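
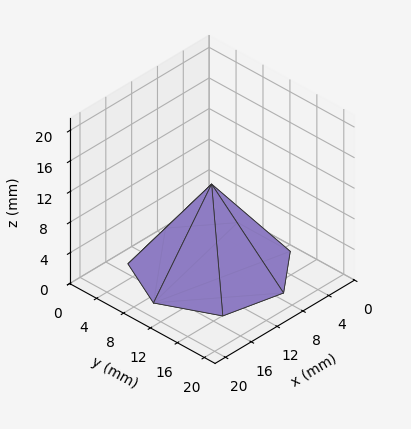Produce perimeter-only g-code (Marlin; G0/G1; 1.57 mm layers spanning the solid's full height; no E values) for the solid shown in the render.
Reading the render: the shape is a regular 7-sided pyramid, base circumscribed radius ≈ 9 mm, apex at z ≈ 11 mm (dimensions read to the nearest mm from the axis ticks). For the g-code, the solid's height is divided into equal slices at the stated Δz and each level perimeter traced with G1 moves after a G0 lift.

; perimeter-only toolpath
G21 ; units = mm
G90 ; absolute positioning
G28 ; home
; layer 1
G0 Z1.57
G0 X16.71 Y9.00
G1 X13.81 Y15.03
G1 X7.29 Y16.52
G1 X2.05 Y12.34
G1 X2.05 Y5.66
G1 X7.29 Y1.48
G1 X13.81 Y2.97
G1 X16.71 Y9.00
; layer 2
G0 Z3.14
G0 X15.43 Y9.00
G1 X13.01 Y14.03
G1 X7.57 Y15.26
G1 X3.21 Y11.79
G1 X3.21 Y6.21
G1 X7.57 Y2.74
G1 X13.01 Y3.97
G1 X15.43 Y9.00
; layer 3
G0 Z4.71
G0 X14.14 Y9.00
G1 X12.21 Y13.02
G1 X7.86 Y14.01
G1 X4.37 Y11.23
G1 X4.37 Y6.77
G1 X7.86 Y3.99
G1 X12.21 Y4.98
G1 X14.14 Y9.00
; layer 4
G0 Z6.29
G0 X12.86 Y9.00
G1 X11.40 Y12.02
G1 X8.14 Y12.76
G1 X5.52 Y10.67
G1 X5.52 Y7.33
G1 X8.14 Y5.24
G1 X11.40 Y5.98
G1 X12.86 Y9.00
; layer 5
G0 Z7.86
G0 X11.57 Y9.00
G1 X10.60 Y11.01
G1 X8.43 Y11.51
G1 X6.68 Y10.11
G1 X6.68 Y7.89
G1 X8.43 Y6.49
G1 X10.60 Y6.99
G1 X11.57 Y9.00
; layer 6
G0 Z9.43
G0 X10.29 Y9.00
G1 X9.80 Y10.01
G1 X8.71 Y10.25
G1 X7.84 Y9.56
G1 X7.84 Y8.44
G1 X8.71 Y7.75
G1 X9.80 Y7.99
G1 X10.29 Y9.00
M2 ; end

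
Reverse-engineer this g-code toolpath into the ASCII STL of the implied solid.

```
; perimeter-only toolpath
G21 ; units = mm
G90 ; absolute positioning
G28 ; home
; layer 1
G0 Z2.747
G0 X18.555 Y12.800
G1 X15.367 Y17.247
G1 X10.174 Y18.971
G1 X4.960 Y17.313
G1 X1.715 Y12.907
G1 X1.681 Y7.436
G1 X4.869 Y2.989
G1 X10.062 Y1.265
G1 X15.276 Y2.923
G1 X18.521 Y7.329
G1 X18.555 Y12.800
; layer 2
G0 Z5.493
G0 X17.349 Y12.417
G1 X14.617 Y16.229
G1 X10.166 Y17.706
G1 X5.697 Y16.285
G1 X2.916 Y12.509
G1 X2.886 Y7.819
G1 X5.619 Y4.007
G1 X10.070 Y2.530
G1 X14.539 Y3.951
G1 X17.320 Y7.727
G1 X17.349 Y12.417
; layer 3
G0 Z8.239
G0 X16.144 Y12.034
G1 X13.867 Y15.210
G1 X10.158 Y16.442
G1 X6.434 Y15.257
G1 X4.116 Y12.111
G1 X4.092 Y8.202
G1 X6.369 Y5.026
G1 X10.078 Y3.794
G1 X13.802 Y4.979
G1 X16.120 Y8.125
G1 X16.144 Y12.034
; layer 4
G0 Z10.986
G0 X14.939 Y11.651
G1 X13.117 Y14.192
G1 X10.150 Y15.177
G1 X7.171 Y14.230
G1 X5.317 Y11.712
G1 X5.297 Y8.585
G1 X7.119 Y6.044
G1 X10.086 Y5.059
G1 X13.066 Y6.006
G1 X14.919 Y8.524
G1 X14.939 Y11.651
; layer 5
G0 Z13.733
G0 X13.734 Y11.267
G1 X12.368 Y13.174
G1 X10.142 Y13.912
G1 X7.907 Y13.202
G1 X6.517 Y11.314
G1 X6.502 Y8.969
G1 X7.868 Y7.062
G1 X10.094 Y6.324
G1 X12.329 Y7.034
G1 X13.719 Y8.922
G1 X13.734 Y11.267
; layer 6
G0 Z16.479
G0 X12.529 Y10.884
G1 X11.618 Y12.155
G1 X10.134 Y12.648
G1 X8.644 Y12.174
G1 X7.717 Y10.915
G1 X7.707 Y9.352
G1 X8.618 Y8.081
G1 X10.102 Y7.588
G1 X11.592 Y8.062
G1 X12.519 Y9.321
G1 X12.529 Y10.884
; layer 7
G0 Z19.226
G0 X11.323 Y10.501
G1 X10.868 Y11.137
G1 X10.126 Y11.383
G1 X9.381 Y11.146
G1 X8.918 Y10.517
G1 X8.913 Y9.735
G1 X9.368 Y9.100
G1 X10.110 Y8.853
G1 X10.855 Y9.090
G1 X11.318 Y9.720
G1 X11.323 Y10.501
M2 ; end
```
solid part
  facet normal 0.0000 0.0000 -1.0000
    outer loop
      vertex 10.182 20.236 0.000
      vertex 16.117 18.266 0.000
      vertex 19.760 13.183 0.000
    endloop
  endfacet
  facet normal 0.0000 0.0000 -1.0000
    outer loop
      vertex 4.223 18.341 0.000
      vertex 10.182 20.236 0.000
      vertex 19.760 13.183 0.000
    endloop
  endfacet
  facet normal 0.0000 0.0000 -1.0000
    outer loop
      vertex 0.515 13.306 0.000
      vertex 4.223 18.341 0.000
      vertex 19.760 13.183 0.000
    endloop
  endfacet
  facet normal 0.0000 0.0000 -1.0000
    outer loop
      vertex 0.476 7.053 0.000
      vertex 0.515 13.306 0.000
      vertex 19.760 13.183 0.000
    endloop
  endfacet
  facet normal 0.0000 0.0000 -1.0000
    outer loop
      vertex 4.119 1.970 0.000
      vertex 0.476 7.053 0.000
      vertex 19.760 13.183 0.000
    endloop
  endfacet
  facet normal 0.0000 0.0000 -1.0000
    outer loop
      vertex 10.054 0.000 0.000
      vertex 4.119 1.970 0.000
      vertex 19.760 13.183 0.000
    endloop
  endfacet
  facet normal 0.0000 0.0000 -1.0000
    outer loop
      vertex 16.013 1.895 0.000
      vertex 10.054 0.000 0.000
      vertex 19.760 13.183 0.000
    endloop
  endfacet
  facet normal 0.0000 0.0000 -1.0000
    outer loop
      vertex 19.721 6.930 0.000
      vertex 16.013 1.895 0.000
      vertex 19.760 13.183 0.000
    endloop
  endfacet
  facet normal 0.7445 0.5336 0.4012
    outer loop
      vertex 19.760 13.183 0.000
      vertex 16.117 18.266 0.000
      vertex 10.118 10.118 21.972
    endloop
  endfacet
  facet normal 0.2886 0.8694 0.4012
    outer loop
      vertex 16.117 18.266 0.000
      vertex 10.182 20.236 0.000
      vertex 10.118 10.118 21.972
    endloop
  endfacet
  facet normal -0.2776 0.8729 0.4012
    outer loop
      vertex 10.182 20.236 0.000
      vertex 4.223 18.341 0.000
      vertex 10.118 10.118 21.972
    endloop
  endfacet
  facet normal -0.7376 0.5432 0.4012
    outer loop
      vertex 4.223 18.341 0.000
      vertex 0.515 13.306 0.000
      vertex 10.118 10.118 21.972
    endloop
  endfacet
  facet normal -0.9160 0.0057 0.4012
    outer loop
      vertex 0.515 13.306 0.000
      vertex 0.476 7.053 0.000
      vertex 10.118 10.118 21.972
    endloop
  endfacet
  facet normal -0.7445 -0.5336 0.4012
    outer loop
      vertex 0.476 7.053 0.000
      vertex 4.119 1.970 0.000
      vertex 10.118 10.118 21.972
    endloop
  endfacet
  facet normal -0.2886 -0.8694 0.4012
    outer loop
      vertex 4.119 1.970 0.000
      vertex 10.054 0.000 0.000
      vertex 10.118 10.118 21.972
    endloop
  endfacet
  facet normal 0.2776 -0.8729 0.4012
    outer loop
      vertex 10.054 0.000 0.000
      vertex 16.013 1.895 0.000
      vertex 10.118 10.118 21.972
    endloop
  endfacet
  facet normal 0.7376 -0.5432 0.4012
    outer loop
      vertex 16.013 1.895 0.000
      vertex 19.721 6.930 0.000
      vertex 10.118 10.118 21.972
    endloop
  endfacet
  facet normal 0.9160 -0.0057 0.4012
    outer loop
      vertex 19.721 6.930 0.000
      vertex 19.760 13.183 0.000
      vertex 10.118 10.118 21.972
    endloop
  endfacet
endsolid part

The G0 Z moves step by Δz≈2.747 mm. The G1 loops shrink linearly with z, so the solid tapers from its base footprint up to z≈22. Closing with a flat bottom cap and the tapered top and triangulating gives 18 facets — a regular 10-sided pyramid, base circumscribed radius ≈ 10.1 mm, apex at z ≈ 22 mm.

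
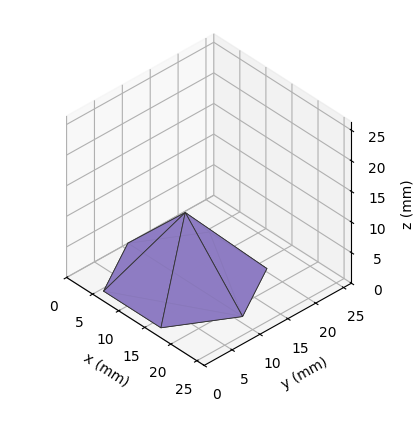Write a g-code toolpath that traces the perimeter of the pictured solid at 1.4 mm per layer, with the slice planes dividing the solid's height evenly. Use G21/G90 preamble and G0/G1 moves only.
Reading the render: the shape is a regular 6-sided pyramid, base circumscribed radius ≈ 11 mm, apex at z ≈ 11 mm (dimensions read to the nearest mm from the axis ticks). For the g-code, the solid's height is divided into equal slices at the stated Δz and each level perimeter traced with G1 moves after a G0 lift.

; perimeter-only toolpath
G21 ; units = mm
G90 ; absolute positioning
G28 ; home
; layer 1
G0 Z1.4
G0 X20.6 Y11.0
G1 X15.8 Y19.3
G1 X6.2 Y19.3
G1 X1.4 Y11.0
G1 X6.2 Y2.7
G1 X15.8 Y2.7
G1 X20.6 Y11.0
; layer 2
G0 Z2.8
G0 X19.2 Y11.0
G1 X15.1 Y18.1
G1 X6.9 Y18.1
G1 X2.8 Y11.0
G1 X6.9 Y3.9
G1 X15.1 Y3.9
G1 X19.2 Y11.0
; layer 3
G0 Z4.1
G0 X17.9 Y11.0
G1 X14.4 Y16.9
G1 X7.6 Y16.9
G1 X4.1 Y11.0
G1 X7.6 Y5.1
G1 X14.4 Y5.1
G1 X17.9 Y11.0
; layer 4
G0 Z5.5
G0 X16.5 Y11.0
G1 X13.8 Y15.8
G1 X8.2 Y15.8
G1 X5.5 Y11.0
G1 X8.2 Y6.2
G1 X13.8 Y6.2
G1 X16.5 Y11.0
; layer 5
G0 Z6.9
G0 X15.1 Y11.0
G1 X13.1 Y14.6
G1 X8.9 Y14.6
G1 X6.9 Y11.0
G1 X8.9 Y7.4
G1 X13.1 Y7.4
G1 X15.1 Y11.0
; layer 6
G0 Z8.2
G0 X13.8 Y11.0
G1 X12.4 Y13.4
G1 X9.6 Y13.4
G1 X8.2 Y11.0
G1 X9.6 Y8.6
G1 X12.4 Y8.6
G1 X13.8 Y11.0
; layer 7
G0 Z9.6
G0 X12.4 Y11.0
G1 X11.7 Y12.2
G1 X10.3 Y12.2
G1 X9.6 Y11.0
G1 X10.3 Y9.8
G1 X11.7 Y9.8
G1 X12.4 Y11.0
M2 ; end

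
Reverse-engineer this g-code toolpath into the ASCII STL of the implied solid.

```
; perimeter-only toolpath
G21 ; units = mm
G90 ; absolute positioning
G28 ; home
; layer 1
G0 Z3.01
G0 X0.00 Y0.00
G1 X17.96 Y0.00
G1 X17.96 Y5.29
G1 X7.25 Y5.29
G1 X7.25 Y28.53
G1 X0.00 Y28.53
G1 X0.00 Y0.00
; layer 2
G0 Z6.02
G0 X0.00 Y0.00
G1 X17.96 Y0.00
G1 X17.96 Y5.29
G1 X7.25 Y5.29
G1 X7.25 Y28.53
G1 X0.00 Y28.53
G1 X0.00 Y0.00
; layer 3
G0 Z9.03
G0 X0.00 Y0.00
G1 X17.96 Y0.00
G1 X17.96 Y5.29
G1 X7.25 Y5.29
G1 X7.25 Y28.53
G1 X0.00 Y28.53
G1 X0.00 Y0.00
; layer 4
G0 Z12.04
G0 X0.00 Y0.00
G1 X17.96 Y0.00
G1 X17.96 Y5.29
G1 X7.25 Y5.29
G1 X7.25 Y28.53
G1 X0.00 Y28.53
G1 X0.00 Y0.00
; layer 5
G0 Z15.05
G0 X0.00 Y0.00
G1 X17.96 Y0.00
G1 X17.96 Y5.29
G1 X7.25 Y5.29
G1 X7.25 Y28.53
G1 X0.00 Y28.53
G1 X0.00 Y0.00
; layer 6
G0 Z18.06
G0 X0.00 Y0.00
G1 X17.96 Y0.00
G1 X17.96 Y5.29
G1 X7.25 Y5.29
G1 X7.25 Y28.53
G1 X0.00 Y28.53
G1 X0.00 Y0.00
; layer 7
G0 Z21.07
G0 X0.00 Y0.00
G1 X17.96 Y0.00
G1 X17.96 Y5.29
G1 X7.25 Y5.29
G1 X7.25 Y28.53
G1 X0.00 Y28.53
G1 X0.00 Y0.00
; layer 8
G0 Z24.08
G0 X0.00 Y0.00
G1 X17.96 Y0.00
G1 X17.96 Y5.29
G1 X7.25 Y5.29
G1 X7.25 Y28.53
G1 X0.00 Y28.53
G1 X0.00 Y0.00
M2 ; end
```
solid part
  facet normal 0.0000 0.0000 -1.0000
    outer loop
      vertex 17.96 5.29 0.00
      vertex 17.96 0.00 0.00
      vertex 0.00 0.00 0.00
    endloop
  endfacet
  facet normal 0.0000 0.0000 -1.0000
    outer loop
      vertex 7.25 5.29 0.00
      vertex 17.96 5.29 0.00
      vertex 0.00 0.00 0.00
    endloop
  endfacet
  facet normal 0.0000 0.0000 -1.0000
    outer loop
      vertex 7.25 28.53 0.00
      vertex 7.25 5.29 0.00
      vertex 0.00 0.00 0.00
    endloop
  endfacet
  facet normal 0.0000 0.0000 -1.0000
    outer loop
      vertex 0.00 28.53 0.00
      vertex 7.25 28.53 0.00
      vertex 0.00 0.00 0.00
    endloop
  endfacet
  facet normal 0.0000 0.0000 1.0000
    outer loop
      vertex 0.00 0.00 24.08
      vertex 17.96 0.00 24.08
      vertex 17.96 5.29 24.08
    endloop
  endfacet
  facet normal 0.0000 0.0000 1.0000
    outer loop
      vertex 0.00 0.00 24.08
      vertex 17.96 5.29 24.08
      vertex 7.25 5.29 24.08
    endloop
  endfacet
  facet normal 0.0000 0.0000 1.0000
    outer loop
      vertex 0.00 0.00 24.08
      vertex 7.25 5.29 24.08
      vertex 7.25 28.53 24.08
    endloop
  endfacet
  facet normal 0.0000 0.0000 1.0000
    outer loop
      vertex 0.00 0.00 24.08
      vertex 7.25 28.53 24.08
      vertex 0.00 28.53 24.08
    endloop
  endfacet
  facet normal 0.0000 -1.0000 0.0000
    outer loop
      vertex 0.00 0.00 0.00
      vertex 17.96 0.00 0.00
      vertex 17.96 0.00 24.08
    endloop
  endfacet
  facet normal 0.0000 -1.0000 0.0000
    outer loop
      vertex 0.00 0.00 0.00
      vertex 17.96 0.00 24.08
      vertex 0.00 0.00 24.08
    endloop
  endfacet
  facet normal 1.0000 0.0000 0.0000
    outer loop
      vertex 17.96 0.00 0.00
      vertex 17.96 5.29 0.00
      vertex 17.96 5.29 24.08
    endloop
  endfacet
  facet normal 1.0000 0.0000 0.0000
    outer loop
      vertex 17.96 0.00 0.00
      vertex 17.96 5.29 24.08
      vertex 17.96 0.00 24.08
    endloop
  endfacet
  facet normal 0.0000 1.0000 0.0000
    outer loop
      vertex 17.96 5.29 0.00
      vertex 7.25 5.29 0.00
      vertex 7.25 5.29 24.08
    endloop
  endfacet
  facet normal 0.0000 1.0000 0.0000
    outer loop
      vertex 17.96 5.29 0.00
      vertex 7.25 5.29 24.08
      vertex 17.96 5.29 24.08
    endloop
  endfacet
  facet normal 1.0000 0.0000 0.0000
    outer loop
      vertex 7.25 5.29 0.00
      vertex 7.25 28.53 0.00
      vertex 7.25 28.53 24.08
    endloop
  endfacet
  facet normal 1.0000 0.0000 0.0000
    outer loop
      vertex 7.25 5.29 0.00
      vertex 7.25 28.53 24.08
      vertex 7.25 5.29 24.08
    endloop
  endfacet
  facet normal 0.0000 1.0000 0.0000
    outer loop
      vertex 7.25 28.53 0.00
      vertex 0.00 28.53 0.00
      vertex 0.00 28.53 24.08
    endloop
  endfacet
  facet normal 0.0000 1.0000 0.0000
    outer loop
      vertex 7.25 28.53 0.00
      vertex 0.00 28.53 24.08
      vertex 7.25 28.53 24.08
    endloop
  endfacet
  facet normal -1.0000 0.0000 0.0000
    outer loop
      vertex 0.00 28.53 0.00
      vertex 0.00 0.00 0.00
      vertex 0.00 0.00 24.08
    endloop
  endfacet
  facet normal -1.0000 0.0000 0.0000
    outer loop
      vertex 0.00 28.53 0.00
      vertex 0.00 0.00 24.08
      vertex 0.00 28.53 24.08
    endloop
  endfacet
endsolid part

The G0 Z moves step by Δz≈3.01 mm. Every layer's G1 loop is the same polygon, so the solid is a straight extrusion of it from z=0 to z≈24.1. Closing with flat bottom and top caps and triangulating gives 20 facets — an L-shaped prism: outer 18 × 28.5 mm, arm thicknesses ≈ 5.29 mm (horizontal) and 7.25 mm (vertical), extruded 24.1 mm in z.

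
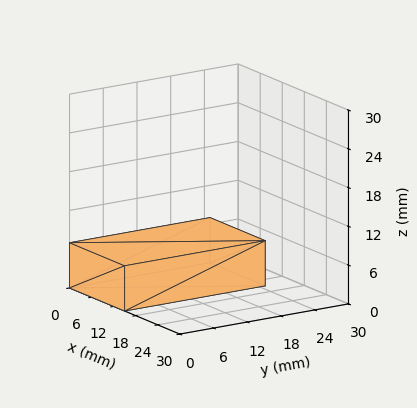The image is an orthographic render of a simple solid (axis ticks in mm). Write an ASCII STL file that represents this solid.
Reading the render: the shape is a rectangular box, roughly 15 × 25 mm footprint and 7 mm tall (dimensions read to the nearest mm from the axis ticks). For the STL, each face is triangulated and given an outward normal.

solid part
  facet normal 0.0000 0.0000 -1.0000
    outer loop
      vertex 15.000 25.000 0.000
      vertex 15.000 0.000 0.000
      vertex 0.000 0.000 0.000
    endloop
  endfacet
  facet normal 0.0000 0.0000 -1.0000
    outer loop
      vertex 0.000 25.000 0.000
      vertex 15.000 25.000 0.000
      vertex 0.000 0.000 0.000
    endloop
  endfacet
  facet normal 0.0000 0.0000 1.0000
    outer loop
      vertex 0.000 0.000 7.000
      vertex 15.000 0.000 7.000
      vertex 15.000 25.000 7.000
    endloop
  endfacet
  facet normal 0.0000 0.0000 1.0000
    outer loop
      vertex 0.000 0.000 7.000
      vertex 15.000 25.000 7.000
      vertex 0.000 25.000 7.000
    endloop
  endfacet
  facet normal 0.0000 -1.0000 0.0000
    outer loop
      vertex 0.000 0.000 0.000
      vertex 15.000 0.000 0.000
      vertex 15.000 0.000 7.000
    endloop
  endfacet
  facet normal 0.0000 -1.0000 0.0000
    outer loop
      vertex 0.000 0.000 0.000
      vertex 15.000 0.000 7.000
      vertex 0.000 0.000 7.000
    endloop
  endfacet
  facet normal 0.0000 1.0000 0.0000
    outer loop
      vertex 15.000 25.000 7.000
      vertex 15.000 25.000 0.000
      vertex 0.000 25.000 0.000
    endloop
  endfacet
  facet normal 0.0000 1.0000 0.0000
    outer loop
      vertex 0.000 25.000 7.000
      vertex 15.000 25.000 7.000
      vertex 0.000 25.000 0.000
    endloop
  endfacet
  facet normal -1.0000 0.0000 0.0000
    outer loop
      vertex 0.000 25.000 7.000
      vertex 0.000 25.000 0.000
      vertex 0.000 0.000 0.000
    endloop
  endfacet
  facet normal -1.0000 0.0000 0.0000
    outer loop
      vertex 0.000 0.000 7.000
      vertex 0.000 25.000 7.000
      vertex 0.000 0.000 0.000
    endloop
  endfacet
  facet normal 1.0000 0.0000 0.0000
    outer loop
      vertex 15.000 0.000 0.000
      vertex 15.000 25.000 0.000
      vertex 15.000 25.000 7.000
    endloop
  endfacet
  facet normal 1.0000 0.0000 0.0000
    outer loop
      vertex 15.000 0.000 0.000
      vertex 15.000 25.000 7.000
      vertex 15.000 0.000 7.000
    endloop
  endfacet
endsolid part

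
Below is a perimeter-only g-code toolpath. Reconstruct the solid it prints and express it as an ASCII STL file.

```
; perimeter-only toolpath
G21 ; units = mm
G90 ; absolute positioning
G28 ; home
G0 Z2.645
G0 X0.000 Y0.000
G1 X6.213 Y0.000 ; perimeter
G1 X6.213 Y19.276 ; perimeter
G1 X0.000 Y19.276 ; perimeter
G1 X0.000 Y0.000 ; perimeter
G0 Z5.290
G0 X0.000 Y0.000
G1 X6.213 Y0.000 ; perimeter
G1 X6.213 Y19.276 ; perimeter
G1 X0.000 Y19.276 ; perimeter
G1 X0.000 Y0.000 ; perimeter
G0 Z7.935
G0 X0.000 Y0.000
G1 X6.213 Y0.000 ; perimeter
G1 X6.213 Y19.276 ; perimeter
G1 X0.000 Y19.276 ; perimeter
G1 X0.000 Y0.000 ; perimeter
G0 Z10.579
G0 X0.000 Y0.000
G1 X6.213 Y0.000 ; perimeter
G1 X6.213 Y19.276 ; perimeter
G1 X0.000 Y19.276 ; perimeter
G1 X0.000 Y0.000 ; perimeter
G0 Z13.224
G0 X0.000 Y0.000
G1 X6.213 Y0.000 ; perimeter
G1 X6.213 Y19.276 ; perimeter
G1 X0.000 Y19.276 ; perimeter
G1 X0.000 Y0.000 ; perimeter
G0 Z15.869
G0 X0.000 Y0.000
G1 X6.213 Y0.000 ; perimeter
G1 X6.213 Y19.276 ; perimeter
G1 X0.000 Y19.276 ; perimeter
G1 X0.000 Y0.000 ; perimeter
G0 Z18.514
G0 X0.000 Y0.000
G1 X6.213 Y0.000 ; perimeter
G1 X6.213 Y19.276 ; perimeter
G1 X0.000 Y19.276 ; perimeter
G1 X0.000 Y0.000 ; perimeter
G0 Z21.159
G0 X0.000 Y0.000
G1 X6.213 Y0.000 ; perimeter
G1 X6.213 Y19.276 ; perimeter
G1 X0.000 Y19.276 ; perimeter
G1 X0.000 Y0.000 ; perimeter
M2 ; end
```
solid part
  facet normal 0.0000 0.0000 -1.0000
    outer loop
      vertex 6.213 19.276 0.000
      vertex 6.213 0.000 0.000
      vertex 0.000 0.000 0.000
    endloop
  endfacet
  facet normal 0.0000 0.0000 -1.0000
    outer loop
      vertex 0.000 19.276 0.000
      vertex 6.213 19.276 0.000
      vertex 0.000 0.000 0.000
    endloop
  endfacet
  facet normal 0.0000 0.0000 1.0000
    outer loop
      vertex 0.000 0.000 21.159
      vertex 6.213 0.000 21.159
      vertex 6.213 19.276 21.159
    endloop
  endfacet
  facet normal 0.0000 0.0000 1.0000
    outer loop
      vertex 0.000 0.000 21.159
      vertex 6.213 19.276 21.159
      vertex 0.000 19.276 21.159
    endloop
  endfacet
  facet normal 0.0000 -1.0000 0.0000
    outer loop
      vertex 0.000 0.000 0.000
      vertex 6.213 0.000 0.000
      vertex 6.213 0.000 21.159
    endloop
  endfacet
  facet normal 0.0000 -1.0000 0.0000
    outer loop
      vertex 0.000 0.000 0.000
      vertex 6.213 0.000 21.159
      vertex 0.000 0.000 21.159
    endloop
  endfacet
  facet normal 0.0000 1.0000 0.0000
    outer loop
      vertex 6.213 19.276 21.159
      vertex 6.213 19.276 0.000
      vertex 0.000 19.276 0.000
    endloop
  endfacet
  facet normal 0.0000 1.0000 0.0000
    outer loop
      vertex 0.000 19.276 21.159
      vertex 6.213 19.276 21.159
      vertex 0.000 19.276 0.000
    endloop
  endfacet
  facet normal -1.0000 0.0000 0.0000
    outer loop
      vertex 0.000 19.276 21.159
      vertex 0.000 19.276 0.000
      vertex 0.000 0.000 0.000
    endloop
  endfacet
  facet normal -1.0000 0.0000 0.0000
    outer loop
      vertex 0.000 0.000 21.159
      vertex 0.000 19.276 21.159
      vertex 0.000 0.000 0.000
    endloop
  endfacet
  facet normal 1.0000 0.0000 0.0000
    outer loop
      vertex 6.213 0.000 0.000
      vertex 6.213 19.276 0.000
      vertex 6.213 19.276 21.159
    endloop
  endfacet
  facet normal 1.0000 0.0000 0.0000
    outer loop
      vertex 6.213 0.000 0.000
      vertex 6.213 19.276 21.159
      vertex 6.213 0.000 21.159
    endloop
  endfacet
endsolid part

The G0 Z moves step by Δz≈2.645 mm. Every layer's G1 loop is the same polygon, so the solid is a straight extrusion of it from z=0 to z≈21.2. Closing with flat bottom and top caps and triangulating gives 12 facets — a rectangular box, roughly 6.21 × 19.3 mm footprint and 21.2 mm tall.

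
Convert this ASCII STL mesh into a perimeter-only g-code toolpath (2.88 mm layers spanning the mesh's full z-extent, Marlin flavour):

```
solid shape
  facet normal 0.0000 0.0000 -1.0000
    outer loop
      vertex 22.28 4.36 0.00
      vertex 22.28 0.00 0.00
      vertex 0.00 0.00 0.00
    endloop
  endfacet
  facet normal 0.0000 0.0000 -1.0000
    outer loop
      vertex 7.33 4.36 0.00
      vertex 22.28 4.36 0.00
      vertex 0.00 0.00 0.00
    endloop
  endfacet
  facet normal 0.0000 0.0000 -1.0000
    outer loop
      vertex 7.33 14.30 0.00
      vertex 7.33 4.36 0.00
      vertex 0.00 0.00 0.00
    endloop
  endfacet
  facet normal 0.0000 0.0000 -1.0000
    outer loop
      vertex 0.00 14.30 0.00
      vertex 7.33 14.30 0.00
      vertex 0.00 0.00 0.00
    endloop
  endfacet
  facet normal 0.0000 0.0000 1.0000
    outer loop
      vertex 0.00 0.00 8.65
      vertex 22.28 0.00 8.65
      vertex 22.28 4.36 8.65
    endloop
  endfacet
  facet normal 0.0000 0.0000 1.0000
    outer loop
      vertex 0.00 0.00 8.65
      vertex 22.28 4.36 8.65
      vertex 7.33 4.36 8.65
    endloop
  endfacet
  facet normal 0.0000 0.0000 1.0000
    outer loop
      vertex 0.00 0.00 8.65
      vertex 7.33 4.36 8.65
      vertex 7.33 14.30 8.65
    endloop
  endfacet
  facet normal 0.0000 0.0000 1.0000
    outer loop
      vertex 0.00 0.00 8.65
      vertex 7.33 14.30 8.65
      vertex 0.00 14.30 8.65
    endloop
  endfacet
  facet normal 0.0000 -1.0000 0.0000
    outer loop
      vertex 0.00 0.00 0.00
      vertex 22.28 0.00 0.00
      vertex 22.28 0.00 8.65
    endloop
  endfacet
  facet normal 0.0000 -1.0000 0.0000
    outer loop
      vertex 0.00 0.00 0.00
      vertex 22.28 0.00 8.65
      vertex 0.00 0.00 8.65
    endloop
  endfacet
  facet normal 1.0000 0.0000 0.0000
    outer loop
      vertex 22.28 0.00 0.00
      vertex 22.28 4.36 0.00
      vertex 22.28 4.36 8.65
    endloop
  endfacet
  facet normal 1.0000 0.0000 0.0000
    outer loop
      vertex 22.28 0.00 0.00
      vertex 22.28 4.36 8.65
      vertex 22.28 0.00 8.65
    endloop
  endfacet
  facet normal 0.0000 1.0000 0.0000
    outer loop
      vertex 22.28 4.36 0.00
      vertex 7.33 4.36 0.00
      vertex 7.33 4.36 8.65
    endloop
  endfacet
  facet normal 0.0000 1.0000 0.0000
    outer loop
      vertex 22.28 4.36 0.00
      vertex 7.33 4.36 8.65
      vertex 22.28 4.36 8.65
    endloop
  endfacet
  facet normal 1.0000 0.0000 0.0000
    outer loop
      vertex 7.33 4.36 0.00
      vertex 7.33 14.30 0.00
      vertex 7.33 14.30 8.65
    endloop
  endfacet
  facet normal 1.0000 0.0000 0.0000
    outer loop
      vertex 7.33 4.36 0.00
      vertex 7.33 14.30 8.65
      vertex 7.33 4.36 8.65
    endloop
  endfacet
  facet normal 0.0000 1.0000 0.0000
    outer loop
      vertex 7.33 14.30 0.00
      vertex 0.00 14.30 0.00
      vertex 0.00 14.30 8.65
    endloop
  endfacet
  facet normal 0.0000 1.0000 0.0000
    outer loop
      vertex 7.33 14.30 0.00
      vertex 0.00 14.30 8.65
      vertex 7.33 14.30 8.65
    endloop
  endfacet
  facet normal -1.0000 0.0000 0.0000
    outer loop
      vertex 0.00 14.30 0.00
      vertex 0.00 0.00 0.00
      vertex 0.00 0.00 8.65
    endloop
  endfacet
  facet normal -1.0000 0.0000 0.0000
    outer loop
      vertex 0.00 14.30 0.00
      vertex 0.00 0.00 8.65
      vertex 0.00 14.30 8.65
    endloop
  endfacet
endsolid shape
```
; perimeter-only toolpath
G21 ; units = mm
G90 ; absolute positioning
G28 ; home
; layer 1
G0 Z2.88
G0 X0.00 Y0.00
G1 X22.28 Y0.00
G1 X22.28 Y4.36
G1 X7.33 Y4.36
G1 X7.33 Y14.30
G1 X0.00 Y14.30
G1 X0.00 Y0.00
; layer 2
G0 Z5.77
G0 X0.00 Y0.00
G1 X22.28 Y0.00
G1 X22.28 Y4.36
G1 X7.33 Y4.36
G1 X7.33 Y14.30
G1 X0.00 Y14.30
G1 X0.00 Y0.00
; layer 3
G0 Z8.65
G0 X0.00 Y0.00
G1 X22.28 Y0.00
G1 X22.28 Y4.36
G1 X7.33 Y4.36
G1 X7.33 Y14.30
G1 X0.00 Y14.30
G1 X0.00 Y0.00
M2 ; end

The solid is an L-shaped prism: outer 22.3 × 14.3 mm, arm thicknesses ≈ 4.36 mm (horizontal) and 7.33 mm (vertical), extruded 8.65 mm in z. Slicing at Δz = 2.88 mm — 3 equal slices spanning the solid's height, so layer i sits at z = i·h/3 — gives 3 non-empty perimeters. Each is a 6-segment closed polygon; G0 lifts to the layer z and rapids to the start vertex, then G1 traces the edges.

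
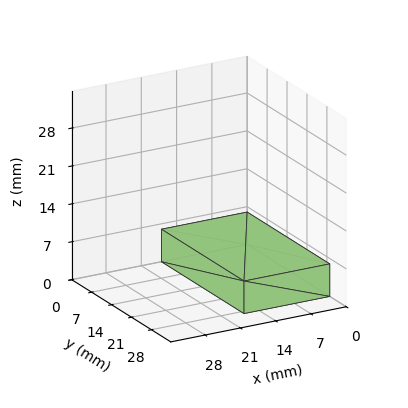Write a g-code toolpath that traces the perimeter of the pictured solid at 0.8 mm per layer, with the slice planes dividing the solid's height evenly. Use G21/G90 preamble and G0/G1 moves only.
Reading the render: the shape is a rectangular box, roughly 17 × 29 mm footprint and 6 mm tall (dimensions read to the nearest mm from the axis ticks). For the g-code, the solid's height is divided into equal slices at the stated Δz and each level perimeter traced with G1 moves after a G0 lift.

; perimeter-only toolpath
G21 ; units = mm
G90 ; absolute positioning
G28 ; home
; layer 1
G0 Z0.8
G0 X0.0 Y0.0
G1 X17.0 Y0.0
G1 X17.0 Y29.0
G1 X0.0 Y29.0
G1 X0.0 Y0.0
; layer 2
G0 Z1.5
G0 X0.0 Y0.0
G1 X17.0 Y0.0
G1 X17.0 Y29.0
G1 X0.0 Y29.0
G1 X0.0 Y0.0
; layer 3
G0 Z2.2
G0 X0.0 Y0.0
G1 X17.0 Y0.0
G1 X17.0 Y29.0
G1 X0.0 Y29.0
G1 X0.0 Y0.0
; layer 4
G0 Z3.0
G0 X0.0 Y0.0
G1 X17.0 Y0.0
G1 X17.0 Y29.0
G1 X0.0 Y29.0
G1 X0.0 Y0.0
; layer 5
G0 Z3.8
G0 X0.0 Y0.0
G1 X17.0 Y0.0
G1 X17.0 Y29.0
G1 X0.0 Y29.0
G1 X0.0 Y0.0
; layer 6
G0 Z4.5
G0 X0.0 Y0.0
G1 X17.0 Y0.0
G1 X17.0 Y29.0
G1 X0.0 Y29.0
G1 X0.0 Y0.0
; layer 7
G0 Z5.2
G0 X0.0 Y0.0
G1 X17.0 Y0.0
G1 X17.0 Y29.0
G1 X0.0 Y29.0
G1 X0.0 Y0.0
; layer 8
G0 Z6.0
G0 X0.0 Y0.0
G1 X17.0 Y0.0
G1 X17.0 Y29.0
G1 X0.0 Y29.0
G1 X0.0 Y0.0
M2 ; end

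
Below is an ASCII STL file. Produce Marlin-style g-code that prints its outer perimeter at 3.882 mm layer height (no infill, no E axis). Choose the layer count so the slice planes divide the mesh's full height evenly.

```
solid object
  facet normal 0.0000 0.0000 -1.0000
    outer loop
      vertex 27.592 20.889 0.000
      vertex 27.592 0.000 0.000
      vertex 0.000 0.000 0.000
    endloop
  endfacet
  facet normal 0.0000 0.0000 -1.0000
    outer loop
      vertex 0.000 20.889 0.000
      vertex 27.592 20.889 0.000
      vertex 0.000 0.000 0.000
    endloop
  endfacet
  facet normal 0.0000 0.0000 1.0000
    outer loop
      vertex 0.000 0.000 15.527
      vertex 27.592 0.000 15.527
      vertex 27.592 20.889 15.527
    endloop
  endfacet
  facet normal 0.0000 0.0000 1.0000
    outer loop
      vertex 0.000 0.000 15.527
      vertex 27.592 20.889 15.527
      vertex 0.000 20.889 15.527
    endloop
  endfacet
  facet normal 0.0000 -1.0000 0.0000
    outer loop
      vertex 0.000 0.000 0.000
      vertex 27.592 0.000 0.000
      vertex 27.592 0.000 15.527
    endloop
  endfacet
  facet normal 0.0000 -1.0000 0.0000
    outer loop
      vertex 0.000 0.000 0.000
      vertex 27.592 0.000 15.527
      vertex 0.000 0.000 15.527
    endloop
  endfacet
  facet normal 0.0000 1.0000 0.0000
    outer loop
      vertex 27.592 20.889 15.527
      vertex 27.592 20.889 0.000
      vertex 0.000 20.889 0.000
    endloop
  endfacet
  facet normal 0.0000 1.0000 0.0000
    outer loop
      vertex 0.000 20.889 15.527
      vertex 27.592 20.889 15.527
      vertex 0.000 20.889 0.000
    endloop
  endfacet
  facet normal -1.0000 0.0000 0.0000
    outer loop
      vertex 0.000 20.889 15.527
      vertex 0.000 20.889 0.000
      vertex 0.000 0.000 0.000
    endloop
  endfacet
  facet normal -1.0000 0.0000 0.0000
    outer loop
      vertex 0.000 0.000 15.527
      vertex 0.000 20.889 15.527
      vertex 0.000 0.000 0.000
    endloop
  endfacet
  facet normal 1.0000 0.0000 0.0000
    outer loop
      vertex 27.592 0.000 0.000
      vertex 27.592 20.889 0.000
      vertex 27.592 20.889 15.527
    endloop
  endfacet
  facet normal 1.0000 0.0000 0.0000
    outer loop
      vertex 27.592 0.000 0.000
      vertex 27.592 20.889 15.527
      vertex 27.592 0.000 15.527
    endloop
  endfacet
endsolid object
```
; perimeter-only toolpath
G21 ; units = mm
G90 ; absolute positioning
G28 ; home
; layer 1
G0 Z3.882
G0 X0.000 Y0.000
G1 X27.592 Y0.000
G1 X27.592 Y20.889
G1 X0.000 Y20.889
G1 X0.000 Y0.000
; layer 2
G0 Z7.763
G0 X0.000 Y0.000
G1 X27.592 Y0.000
G1 X27.592 Y20.889
G1 X0.000 Y20.889
G1 X0.000 Y0.000
; layer 3
G0 Z11.645
G0 X0.000 Y0.000
G1 X27.592 Y0.000
G1 X27.592 Y20.889
G1 X0.000 Y20.889
G1 X0.000 Y0.000
; layer 4
G0 Z15.527
G0 X0.000 Y0.000
G1 X27.592 Y0.000
G1 X27.592 Y20.889
G1 X0.000 Y20.889
G1 X0.000 Y0.000
M2 ; end

The solid is a rectangular box, roughly 27.6 × 20.9 mm footprint and 15.5 mm tall. Slicing at Δz = 3.882 mm — 4 equal slices spanning the solid's height, so layer i sits at z = i·h/4 — gives 4 non-empty perimeters. Each is a 4-segment closed polygon; G0 lifts to the layer z and rapids to the start vertex, then G1 traces the edges.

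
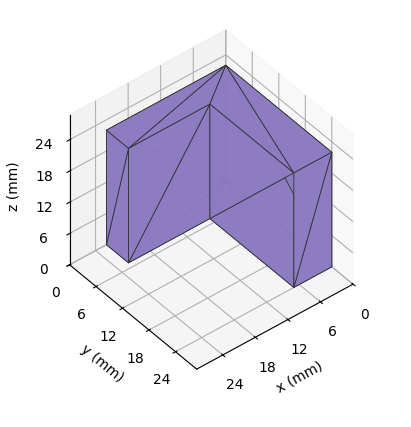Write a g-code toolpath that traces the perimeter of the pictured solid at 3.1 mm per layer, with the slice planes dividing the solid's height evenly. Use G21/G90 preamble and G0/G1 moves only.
Reading the render: the shape is an L-shaped prism: outer 22 × 24 mm, arm thicknesses ≈ 5 mm (horizontal) and 7 mm (vertical), extruded 22 mm in z (dimensions read to the nearest mm from the axis ticks). For the g-code, the solid's height is divided into equal slices at the stated Δz and each level perimeter traced with G1 moves after a G0 lift.

; perimeter-only toolpath
G21 ; units = mm
G90 ; absolute positioning
G28 ; home
; layer 1
G0 Z3.1
G0 X0.0 Y0.0
G1 X22.0 Y0.0
G1 X22.0 Y5.0
G1 X7.0 Y5.0
G1 X7.0 Y24.0
G1 X0.0 Y24.0
G1 X0.0 Y0.0
; layer 2
G0 Z6.3
G0 X0.0 Y0.0
G1 X22.0 Y0.0
G1 X22.0 Y5.0
G1 X7.0 Y5.0
G1 X7.0 Y24.0
G1 X0.0 Y24.0
G1 X0.0 Y0.0
; layer 3
G0 Z9.4
G0 X0.0 Y0.0
G1 X22.0 Y0.0
G1 X22.0 Y5.0
G1 X7.0 Y5.0
G1 X7.0 Y24.0
G1 X0.0 Y24.0
G1 X0.0 Y0.0
; layer 4
G0 Z12.6
G0 X0.0 Y0.0
G1 X22.0 Y0.0
G1 X22.0 Y5.0
G1 X7.0 Y5.0
G1 X7.0 Y24.0
G1 X0.0 Y24.0
G1 X0.0 Y0.0
; layer 5
G0 Z15.7
G0 X0.0 Y0.0
G1 X22.0 Y0.0
G1 X22.0 Y5.0
G1 X7.0 Y5.0
G1 X7.0 Y24.0
G1 X0.0 Y24.0
G1 X0.0 Y0.0
; layer 6
G0 Z18.9
G0 X0.0 Y0.0
G1 X22.0 Y0.0
G1 X22.0 Y5.0
G1 X7.0 Y5.0
G1 X7.0 Y24.0
G1 X0.0 Y24.0
G1 X0.0 Y0.0
; layer 7
G0 Z22.0
G0 X0.0 Y0.0
G1 X22.0 Y0.0
G1 X22.0 Y5.0
G1 X7.0 Y5.0
G1 X7.0 Y24.0
G1 X0.0 Y24.0
G1 X0.0 Y0.0
M2 ; end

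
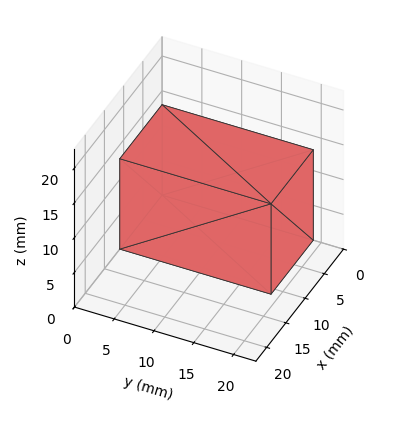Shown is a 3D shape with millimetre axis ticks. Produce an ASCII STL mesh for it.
Reading the render: the shape is a rectangular box, roughly 11 × 19 mm footprint and 13 mm tall (dimensions read to the nearest mm from the axis ticks). For the STL, each face is triangulated and given an outward normal.

solid part
  facet normal 0.0000 0.0000 -1.0000
    outer loop
      vertex 11.000 19.000 0.000
      vertex 11.000 0.000 0.000
      vertex 0.000 0.000 0.000
    endloop
  endfacet
  facet normal 0.0000 0.0000 -1.0000
    outer loop
      vertex 0.000 19.000 0.000
      vertex 11.000 19.000 0.000
      vertex 0.000 0.000 0.000
    endloop
  endfacet
  facet normal 0.0000 0.0000 1.0000
    outer loop
      vertex 0.000 0.000 13.000
      vertex 11.000 0.000 13.000
      vertex 11.000 19.000 13.000
    endloop
  endfacet
  facet normal 0.0000 0.0000 1.0000
    outer loop
      vertex 0.000 0.000 13.000
      vertex 11.000 19.000 13.000
      vertex 0.000 19.000 13.000
    endloop
  endfacet
  facet normal 0.0000 -1.0000 0.0000
    outer loop
      vertex 0.000 0.000 0.000
      vertex 11.000 0.000 0.000
      vertex 11.000 0.000 13.000
    endloop
  endfacet
  facet normal 0.0000 -1.0000 0.0000
    outer loop
      vertex 0.000 0.000 0.000
      vertex 11.000 0.000 13.000
      vertex 0.000 0.000 13.000
    endloop
  endfacet
  facet normal 0.0000 1.0000 0.0000
    outer loop
      vertex 11.000 19.000 13.000
      vertex 11.000 19.000 0.000
      vertex 0.000 19.000 0.000
    endloop
  endfacet
  facet normal 0.0000 1.0000 0.0000
    outer loop
      vertex 0.000 19.000 13.000
      vertex 11.000 19.000 13.000
      vertex 0.000 19.000 0.000
    endloop
  endfacet
  facet normal -1.0000 0.0000 0.0000
    outer loop
      vertex 0.000 19.000 13.000
      vertex 0.000 19.000 0.000
      vertex 0.000 0.000 0.000
    endloop
  endfacet
  facet normal -1.0000 0.0000 0.0000
    outer loop
      vertex 0.000 0.000 13.000
      vertex 0.000 19.000 13.000
      vertex 0.000 0.000 0.000
    endloop
  endfacet
  facet normal 1.0000 0.0000 0.0000
    outer loop
      vertex 11.000 0.000 0.000
      vertex 11.000 19.000 0.000
      vertex 11.000 19.000 13.000
    endloop
  endfacet
  facet normal 1.0000 0.0000 0.0000
    outer loop
      vertex 11.000 0.000 0.000
      vertex 11.000 19.000 13.000
      vertex 11.000 0.000 13.000
    endloop
  endfacet
endsolid part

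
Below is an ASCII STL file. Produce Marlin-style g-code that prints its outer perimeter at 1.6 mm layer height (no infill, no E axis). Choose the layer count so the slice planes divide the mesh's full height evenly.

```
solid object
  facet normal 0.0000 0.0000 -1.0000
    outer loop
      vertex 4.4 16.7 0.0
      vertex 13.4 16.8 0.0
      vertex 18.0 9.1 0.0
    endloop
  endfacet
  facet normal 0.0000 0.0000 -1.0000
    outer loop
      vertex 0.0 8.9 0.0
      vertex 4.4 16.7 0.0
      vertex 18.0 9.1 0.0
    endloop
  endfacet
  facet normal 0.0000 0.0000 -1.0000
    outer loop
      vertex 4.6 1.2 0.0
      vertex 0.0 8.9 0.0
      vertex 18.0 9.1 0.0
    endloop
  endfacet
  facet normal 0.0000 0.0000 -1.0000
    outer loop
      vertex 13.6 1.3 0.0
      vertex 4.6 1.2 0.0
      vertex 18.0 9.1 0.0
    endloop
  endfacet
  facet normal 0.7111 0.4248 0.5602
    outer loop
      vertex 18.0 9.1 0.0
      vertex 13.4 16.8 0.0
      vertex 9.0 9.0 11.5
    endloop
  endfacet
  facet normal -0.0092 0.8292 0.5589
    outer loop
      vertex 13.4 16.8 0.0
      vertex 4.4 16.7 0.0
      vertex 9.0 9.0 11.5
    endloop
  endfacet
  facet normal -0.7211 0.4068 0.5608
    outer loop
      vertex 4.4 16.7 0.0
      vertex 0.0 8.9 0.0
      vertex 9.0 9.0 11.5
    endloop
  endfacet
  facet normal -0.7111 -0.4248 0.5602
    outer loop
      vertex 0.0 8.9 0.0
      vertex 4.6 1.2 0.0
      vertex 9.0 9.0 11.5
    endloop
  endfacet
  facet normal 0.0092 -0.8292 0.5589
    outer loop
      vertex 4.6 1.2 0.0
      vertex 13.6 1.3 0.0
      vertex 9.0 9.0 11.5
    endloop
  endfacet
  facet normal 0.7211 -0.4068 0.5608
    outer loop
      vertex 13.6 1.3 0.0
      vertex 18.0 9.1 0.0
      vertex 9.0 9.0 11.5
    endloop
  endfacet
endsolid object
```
; perimeter-only toolpath
G21 ; units = mm
G90 ; absolute positioning
G28 ; home
; layer 1
G0 Z1.6
G0 X16.7 Y9.1
G1 X12.8 Y15.7
G1 X5.1 Y15.6
G1 X1.3 Y8.9
G1 X5.2 Y2.3
G1 X12.9 Y2.4
G1 X16.7 Y9.1
; layer 2
G0 Z3.3
G0 X15.4 Y9.1
G1 X12.1 Y14.6
G1 X5.7 Y14.5
G1 X2.6 Y8.9
G1 X5.9 Y3.4
G1 X12.3 Y3.5
G1 X15.4 Y9.1
; layer 3
G0 Z4.9
G0 X14.1 Y9.1
G1 X11.5 Y13.5
G1 X6.4 Y13.4
G1 X3.9 Y8.9
G1 X6.5 Y4.5
G1 X11.6 Y4.6
G1 X14.1 Y9.1
; layer 4
G0 Z6.6
G0 X12.9 Y9.0
G1 X10.9 Y12.3
G1 X7.0 Y12.3
G1 X5.1 Y9.0
G1 X7.1 Y5.7
G1 X11.0 Y5.7
G1 X12.9 Y9.0
; layer 5
G0 Z8.2
G0 X11.6 Y9.0
G1 X10.3 Y11.2
G1 X7.7 Y11.2
G1 X6.4 Y9.0
G1 X7.7 Y6.8
G1 X10.3 Y6.8
G1 X11.6 Y9.0
; layer 6
G0 Z9.9
G0 X10.3 Y9.0
G1 X9.6 Y10.1
G1 X8.3 Y10.1
G1 X7.7 Y9.0
G1 X8.4 Y7.9
G1 X9.7 Y7.9
G1 X10.3 Y9.0
M2 ; end

The solid is a regular 6-sided pyramid, base circumscribed radius ≈ 9 mm, apex at z ≈ 11.5 mm. Slicing at Δz = 1.6 mm — 7 equal slices spanning the solid's height, so layer i sits at z = i·h/7 — gives 6 non-empty perimeters. Each is a 6-segment closed polygon; G0 lifts to the layer z and rapids to the start vertex, then G1 traces the edges. The cross-section shrinks linearly with z (the slice at the apex is degenerate and omitted).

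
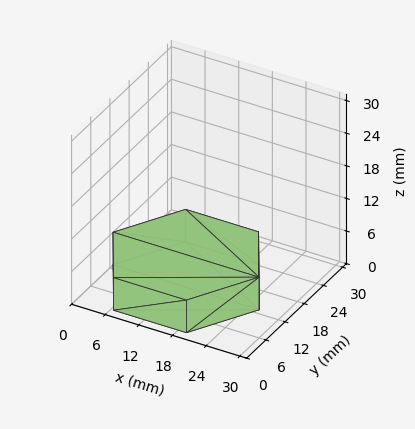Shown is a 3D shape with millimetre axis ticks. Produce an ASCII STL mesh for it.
Reading the render: the shape is a regular 6-sided prism (a cylinder approximated with 6 flat sides), circumscribed radius ≈ 13 mm, height ≈ 6 mm (dimensions read to the nearest mm from the axis ticks). For the STL, each face is triangulated and given an outward normal.

solid part
  facet normal 0.0000 0.0000 -1.0000
    outer loop
      vertex 6.50 24.26 0.00
      vertex 19.50 24.26 0.00
      vertex 26.00 13.00 0.00
    endloop
  endfacet
  facet normal 0.0000 0.0000 -1.0000
    outer loop
      vertex 0.00 13.00 0.00
      vertex 6.50 24.26 0.00
      vertex 26.00 13.00 0.00
    endloop
  endfacet
  facet normal 0.0000 0.0000 -1.0000
    outer loop
      vertex 6.50 1.74 0.00
      vertex 0.00 13.00 0.00
      vertex 26.00 13.00 0.00
    endloop
  endfacet
  facet normal 0.0000 0.0000 -1.0000
    outer loop
      vertex 19.50 1.74 0.00
      vertex 6.50 1.74 0.00
      vertex 26.00 13.00 0.00
    endloop
  endfacet
  facet normal 0.0000 0.0000 1.0000
    outer loop
      vertex 26.00 13.00 6.00
      vertex 19.50 24.26 6.00
      vertex 6.50 24.26 6.00
    endloop
  endfacet
  facet normal 0.0000 0.0000 1.0000
    outer loop
      vertex 26.00 13.00 6.00
      vertex 6.50 24.26 6.00
      vertex 0.00 13.00 6.00
    endloop
  endfacet
  facet normal 0.0000 0.0000 1.0000
    outer loop
      vertex 26.00 13.00 6.00
      vertex 0.00 13.00 6.00
      vertex 6.50 1.74 6.00
    endloop
  endfacet
  facet normal 0.0000 0.0000 1.0000
    outer loop
      vertex 26.00 13.00 6.00
      vertex 6.50 1.74 6.00
      vertex 19.50 1.74 6.00
    endloop
  endfacet
  facet normal 0.8661 0.4999 0.0000
    outer loop
      vertex 26.00 13.00 0.00
      vertex 19.50 24.26 0.00
      vertex 19.50 24.26 6.00
    endloop
  endfacet
  facet normal 0.8661 0.4999 0.0000
    outer loop
      vertex 26.00 13.00 0.00
      vertex 19.50 24.26 6.00
      vertex 26.00 13.00 6.00
    endloop
  endfacet
  facet normal 0.0000 1.0000 0.0000
    outer loop
      vertex 19.50 24.26 0.00
      vertex 6.50 24.26 0.00
      vertex 6.50 24.26 6.00
    endloop
  endfacet
  facet normal 0.0000 1.0000 0.0000
    outer loop
      vertex 19.50 24.26 0.00
      vertex 6.50 24.26 6.00
      vertex 19.50 24.26 6.00
    endloop
  endfacet
  facet normal -0.8661 0.4999 0.0000
    outer loop
      vertex 6.50 24.26 0.00
      vertex 0.00 13.00 0.00
      vertex 0.00 13.00 6.00
    endloop
  endfacet
  facet normal -0.8661 0.4999 0.0000
    outer loop
      vertex 6.50 24.26 0.00
      vertex 0.00 13.00 6.00
      vertex 6.50 24.26 6.00
    endloop
  endfacet
  facet normal -0.8661 -0.4999 0.0000
    outer loop
      vertex 0.00 13.00 0.00
      vertex 6.50 1.74 0.00
      vertex 6.50 1.74 6.00
    endloop
  endfacet
  facet normal -0.8661 -0.4999 0.0000
    outer loop
      vertex 0.00 13.00 0.00
      vertex 6.50 1.74 6.00
      vertex 0.00 13.00 6.00
    endloop
  endfacet
  facet normal 0.0000 -1.0000 0.0000
    outer loop
      vertex 6.50 1.74 0.00
      vertex 19.50 1.74 0.00
      vertex 19.50 1.74 6.00
    endloop
  endfacet
  facet normal 0.0000 -1.0000 0.0000
    outer loop
      vertex 6.50 1.74 0.00
      vertex 19.50 1.74 6.00
      vertex 6.50 1.74 6.00
    endloop
  endfacet
  facet normal 0.8661 -0.4999 0.0000
    outer loop
      vertex 19.50 1.74 0.00
      vertex 26.00 13.00 0.00
      vertex 26.00 13.00 6.00
    endloop
  endfacet
  facet normal 0.8661 -0.4999 0.0000
    outer loop
      vertex 19.50 1.74 0.00
      vertex 26.00 13.00 6.00
      vertex 19.50 1.74 6.00
    endloop
  endfacet
endsolid part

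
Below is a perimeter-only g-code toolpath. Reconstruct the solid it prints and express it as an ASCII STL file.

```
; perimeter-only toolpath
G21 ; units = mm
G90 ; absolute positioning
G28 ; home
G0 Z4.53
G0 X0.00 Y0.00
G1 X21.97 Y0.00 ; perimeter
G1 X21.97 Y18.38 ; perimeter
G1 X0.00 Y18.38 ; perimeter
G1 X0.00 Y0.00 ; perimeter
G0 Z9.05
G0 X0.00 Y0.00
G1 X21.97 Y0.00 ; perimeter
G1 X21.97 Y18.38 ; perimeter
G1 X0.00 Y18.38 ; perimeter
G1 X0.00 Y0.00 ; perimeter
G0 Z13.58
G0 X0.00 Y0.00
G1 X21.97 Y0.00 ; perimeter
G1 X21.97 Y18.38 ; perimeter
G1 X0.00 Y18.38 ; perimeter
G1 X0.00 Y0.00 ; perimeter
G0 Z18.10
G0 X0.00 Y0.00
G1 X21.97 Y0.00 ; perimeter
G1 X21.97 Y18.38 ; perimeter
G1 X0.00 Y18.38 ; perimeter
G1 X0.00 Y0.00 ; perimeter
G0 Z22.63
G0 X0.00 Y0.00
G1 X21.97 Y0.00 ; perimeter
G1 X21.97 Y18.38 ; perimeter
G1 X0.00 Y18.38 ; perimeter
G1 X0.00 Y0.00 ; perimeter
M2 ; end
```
solid part
  facet normal 0.0000 0.0000 -1.0000
    outer loop
      vertex 21.97 18.38 0.00
      vertex 21.97 0.00 0.00
      vertex 0.00 0.00 0.00
    endloop
  endfacet
  facet normal 0.0000 0.0000 -1.0000
    outer loop
      vertex 0.00 18.38 0.00
      vertex 21.97 18.38 0.00
      vertex 0.00 0.00 0.00
    endloop
  endfacet
  facet normal 0.0000 0.0000 1.0000
    outer loop
      vertex 0.00 0.00 22.63
      vertex 21.97 0.00 22.63
      vertex 21.97 18.38 22.63
    endloop
  endfacet
  facet normal 0.0000 0.0000 1.0000
    outer loop
      vertex 0.00 0.00 22.63
      vertex 21.97 18.38 22.63
      vertex 0.00 18.38 22.63
    endloop
  endfacet
  facet normal 0.0000 -1.0000 0.0000
    outer loop
      vertex 0.00 0.00 0.00
      vertex 21.97 0.00 0.00
      vertex 21.97 0.00 22.63
    endloop
  endfacet
  facet normal 0.0000 -1.0000 0.0000
    outer loop
      vertex 0.00 0.00 0.00
      vertex 21.97 0.00 22.63
      vertex 0.00 0.00 22.63
    endloop
  endfacet
  facet normal 0.0000 1.0000 0.0000
    outer loop
      vertex 21.97 18.38 22.63
      vertex 21.97 18.38 0.00
      vertex 0.00 18.38 0.00
    endloop
  endfacet
  facet normal 0.0000 1.0000 0.0000
    outer loop
      vertex 0.00 18.38 22.63
      vertex 21.97 18.38 22.63
      vertex 0.00 18.38 0.00
    endloop
  endfacet
  facet normal -1.0000 0.0000 0.0000
    outer loop
      vertex 0.00 18.38 22.63
      vertex 0.00 18.38 0.00
      vertex 0.00 0.00 0.00
    endloop
  endfacet
  facet normal -1.0000 0.0000 0.0000
    outer loop
      vertex 0.00 0.00 22.63
      vertex 0.00 18.38 22.63
      vertex 0.00 0.00 0.00
    endloop
  endfacet
  facet normal 1.0000 0.0000 0.0000
    outer loop
      vertex 21.97 0.00 0.00
      vertex 21.97 18.38 0.00
      vertex 21.97 18.38 22.63
    endloop
  endfacet
  facet normal 1.0000 0.0000 0.0000
    outer loop
      vertex 21.97 0.00 0.00
      vertex 21.97 18.38 22.63
      vertex 21.97 0.00 22.63
    endloop
  endfacet
endsolid part

The G0 Z moves step by Δz≈4.53 mm. Every layer's G1 loop is the same polygon, so the solid is a straight extrusion of it from z=0 to z≈22.6. Closing with flat bottom and top caps and triangulating gives 12 facets — a rectangular box, roughly 22 × 18.4 mm footprint and 22.6 mm tall.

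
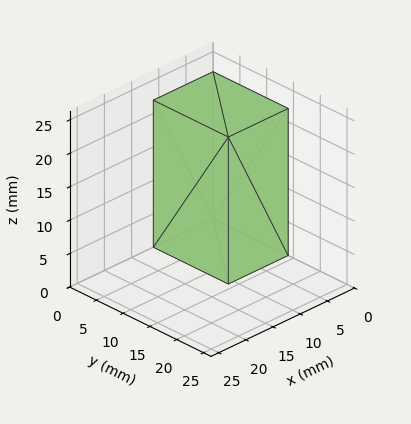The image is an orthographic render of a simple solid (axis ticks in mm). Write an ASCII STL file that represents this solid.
Reading the render: the shape is a rectangular box, roughly 11 × 14 mm footprint and 22 mm tall (dimensions read to the nearest mm from the axis ticks). For the STL, each face is triangulated and given an outward normal.

solid part
  facet normal 0.0000 0.0000 -1.0000
    outer loop
      vertex 11.00 14.00 0.00
      vertex 11.00 0.00 0.00
      vertex 0.00 0.00 0.00
    endloop
  endfacet
  facet normal 0.0000 0.0000 -1.0000
    outer loop
      vertex 0.00 14.00 0.00
      vertex 11.00 14.00 0.00
      vertex 0.00 0.00 0.00
    endloop
  endfacet
  facet normal 0.0000 0.0000 1.0000
    outer loop
      vertex 0.00 0.00 22.00
      vertex 11.00 0.00 22.00
      vertex 11.00 14.00 22.00
    endloop
  endfacet
  facet normal 0.0000 0.0000 1.0000
    outer loop
      vertex 0.00 0.00 22.00
      vertex 11.00 14.00 22.00
      vertex 0.00 14.00 22.00
    endloop
  endfacet
  facet normal 0.0000 -1.0000 0.0000
    outer loop
      vertex 0.00 0.00 0.00
      vertex 11.00 0.00 0.00
      vertex 11.00 0.00 22.00
    endloop
  endfacet
  facet normal 0.0000 -1.0000 0.0000
    outer loop
      vertex 0.00 0.00 0.00
      vertex 11.00 0.00 22.00
      vertex 0.00 0.00 22.00
    endloop
  endfacet
  facet normal 0.0000 1.0000 0.0000
    outer loop
      vertex 11.00 14.00 22.00
      vertex 11.00 14.00 0.00
      vertex 0.00 14.00 0.00
    endloop
  endfacet
  facet normal 0.0000 1.0000 0.0000
    outer loop
      vertex 0.00 14.00 22.00
      vertex 11.00 14.00 22.00
      vertex 0.00 14.00 0.00
    endloop
  endfacet
  facet normal -1.0000 0.0000 0.0000
    outer loop
      vertex 0.00 14.00 22.00
      vertex 0.00 14.00 0.00
      vertex 0.00 0.00 0.00
    endloop
  endfacet
  facet normal -1.0000 0.0000 0.0000
    outer loop
      vertex 0.00 0.00 22.00
      vertex 0.00 14.00 22.00
      vertex 0.00 0.00 0.00
    endloop
  endfacet
  facet normal 1.0000 0.0000 0.0000
    outer loop
      vertex 11.00 0.00 0.00
      vertex 11.00 14.00 0.00
      vertex 11.00 14.00 22.00
    endloop
  endfacet
  facet normal 1.0000 0.0000 0.0000
    outer loop
      vertex 11.00 0.00 0.00
      vertex 11.00 14.00 22.00
      vertex 11.00 0.00 22.00
    endloop
  endfacet
endsolid part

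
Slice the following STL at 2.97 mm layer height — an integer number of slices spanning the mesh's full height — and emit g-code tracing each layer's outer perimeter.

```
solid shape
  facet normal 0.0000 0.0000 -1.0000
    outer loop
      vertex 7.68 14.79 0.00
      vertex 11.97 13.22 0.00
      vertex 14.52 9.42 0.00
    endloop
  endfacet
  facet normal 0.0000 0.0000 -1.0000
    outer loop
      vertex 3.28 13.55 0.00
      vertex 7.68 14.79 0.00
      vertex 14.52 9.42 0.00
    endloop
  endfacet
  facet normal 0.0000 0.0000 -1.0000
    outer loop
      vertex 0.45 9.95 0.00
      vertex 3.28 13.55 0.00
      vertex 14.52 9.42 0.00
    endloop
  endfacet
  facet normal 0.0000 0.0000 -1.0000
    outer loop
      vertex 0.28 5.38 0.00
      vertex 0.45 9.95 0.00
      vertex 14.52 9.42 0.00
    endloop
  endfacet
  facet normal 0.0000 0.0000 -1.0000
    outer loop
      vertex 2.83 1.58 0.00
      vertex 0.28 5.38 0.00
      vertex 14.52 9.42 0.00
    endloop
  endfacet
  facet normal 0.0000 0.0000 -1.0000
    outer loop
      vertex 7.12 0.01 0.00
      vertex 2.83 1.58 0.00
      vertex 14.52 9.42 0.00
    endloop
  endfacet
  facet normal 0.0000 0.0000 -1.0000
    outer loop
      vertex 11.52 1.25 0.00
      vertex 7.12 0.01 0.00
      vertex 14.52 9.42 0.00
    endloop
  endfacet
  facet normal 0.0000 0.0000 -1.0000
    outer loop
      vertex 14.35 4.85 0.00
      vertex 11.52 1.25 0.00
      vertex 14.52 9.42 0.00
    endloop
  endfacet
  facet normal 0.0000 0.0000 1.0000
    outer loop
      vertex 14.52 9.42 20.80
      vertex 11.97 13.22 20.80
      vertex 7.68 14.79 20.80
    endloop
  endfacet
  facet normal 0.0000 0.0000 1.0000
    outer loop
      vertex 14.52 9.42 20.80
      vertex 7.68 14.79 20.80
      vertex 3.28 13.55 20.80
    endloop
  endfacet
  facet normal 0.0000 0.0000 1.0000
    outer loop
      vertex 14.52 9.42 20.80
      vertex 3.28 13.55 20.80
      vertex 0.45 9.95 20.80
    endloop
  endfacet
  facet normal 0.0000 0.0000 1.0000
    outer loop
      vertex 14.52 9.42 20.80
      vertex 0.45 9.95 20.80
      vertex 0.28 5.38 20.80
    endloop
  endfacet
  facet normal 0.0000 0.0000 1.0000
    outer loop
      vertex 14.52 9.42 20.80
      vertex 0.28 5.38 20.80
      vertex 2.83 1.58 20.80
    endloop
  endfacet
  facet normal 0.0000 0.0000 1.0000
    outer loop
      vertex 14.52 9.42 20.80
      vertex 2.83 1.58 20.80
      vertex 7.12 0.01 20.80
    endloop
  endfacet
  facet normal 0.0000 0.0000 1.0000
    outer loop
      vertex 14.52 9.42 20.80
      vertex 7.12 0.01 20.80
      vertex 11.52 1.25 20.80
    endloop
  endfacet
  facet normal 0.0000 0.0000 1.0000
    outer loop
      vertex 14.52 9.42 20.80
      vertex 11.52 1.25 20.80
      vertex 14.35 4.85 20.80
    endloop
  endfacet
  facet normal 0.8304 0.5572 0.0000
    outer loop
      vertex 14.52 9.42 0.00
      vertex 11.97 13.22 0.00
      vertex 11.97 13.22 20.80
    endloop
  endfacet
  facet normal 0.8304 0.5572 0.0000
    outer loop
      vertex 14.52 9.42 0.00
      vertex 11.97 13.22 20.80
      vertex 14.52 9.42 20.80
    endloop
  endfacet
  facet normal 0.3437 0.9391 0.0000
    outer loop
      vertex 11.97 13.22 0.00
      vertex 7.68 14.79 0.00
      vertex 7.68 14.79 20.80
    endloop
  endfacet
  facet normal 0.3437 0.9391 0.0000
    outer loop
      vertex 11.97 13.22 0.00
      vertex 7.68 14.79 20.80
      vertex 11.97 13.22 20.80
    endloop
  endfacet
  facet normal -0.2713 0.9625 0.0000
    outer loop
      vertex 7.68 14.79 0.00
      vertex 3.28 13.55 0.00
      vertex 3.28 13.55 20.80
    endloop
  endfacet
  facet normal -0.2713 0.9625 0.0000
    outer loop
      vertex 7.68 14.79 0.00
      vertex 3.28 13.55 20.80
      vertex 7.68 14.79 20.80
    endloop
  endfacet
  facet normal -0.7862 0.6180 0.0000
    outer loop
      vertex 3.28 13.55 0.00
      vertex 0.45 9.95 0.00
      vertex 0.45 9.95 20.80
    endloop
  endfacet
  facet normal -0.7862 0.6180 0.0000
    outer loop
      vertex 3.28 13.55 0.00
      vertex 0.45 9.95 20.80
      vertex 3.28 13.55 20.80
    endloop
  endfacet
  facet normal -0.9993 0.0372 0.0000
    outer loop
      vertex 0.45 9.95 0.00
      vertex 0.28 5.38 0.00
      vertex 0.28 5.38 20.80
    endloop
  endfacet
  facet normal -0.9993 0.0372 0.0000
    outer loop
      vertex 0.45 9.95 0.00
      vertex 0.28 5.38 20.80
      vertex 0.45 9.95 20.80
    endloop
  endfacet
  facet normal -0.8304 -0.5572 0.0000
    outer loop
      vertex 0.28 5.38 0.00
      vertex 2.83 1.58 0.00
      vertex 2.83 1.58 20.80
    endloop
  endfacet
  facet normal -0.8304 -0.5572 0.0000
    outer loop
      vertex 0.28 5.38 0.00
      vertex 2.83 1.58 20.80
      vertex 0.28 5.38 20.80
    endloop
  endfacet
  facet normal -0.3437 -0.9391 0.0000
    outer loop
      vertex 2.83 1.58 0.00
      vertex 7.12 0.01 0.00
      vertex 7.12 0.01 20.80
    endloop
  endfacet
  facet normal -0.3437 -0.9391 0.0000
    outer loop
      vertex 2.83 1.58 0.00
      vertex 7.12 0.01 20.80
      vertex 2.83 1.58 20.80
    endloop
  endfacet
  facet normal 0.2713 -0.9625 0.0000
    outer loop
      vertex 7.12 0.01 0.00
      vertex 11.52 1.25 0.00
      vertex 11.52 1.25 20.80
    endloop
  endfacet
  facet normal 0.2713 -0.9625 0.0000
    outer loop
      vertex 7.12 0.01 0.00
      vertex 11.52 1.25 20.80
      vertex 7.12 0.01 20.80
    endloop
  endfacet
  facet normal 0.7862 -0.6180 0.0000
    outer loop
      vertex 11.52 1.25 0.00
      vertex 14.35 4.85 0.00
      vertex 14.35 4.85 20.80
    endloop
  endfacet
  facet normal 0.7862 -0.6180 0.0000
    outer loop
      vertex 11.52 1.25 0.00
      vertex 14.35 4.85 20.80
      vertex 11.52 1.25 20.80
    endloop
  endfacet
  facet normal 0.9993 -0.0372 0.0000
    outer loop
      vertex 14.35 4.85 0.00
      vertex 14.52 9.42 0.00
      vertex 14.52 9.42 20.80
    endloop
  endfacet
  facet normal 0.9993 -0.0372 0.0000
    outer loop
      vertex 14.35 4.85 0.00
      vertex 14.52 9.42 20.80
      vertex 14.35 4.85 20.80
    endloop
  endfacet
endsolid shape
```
; perimeter-only toolpath
G21 ; units = mm
G90 ; absolute positioning
G28 ; home
; layer 1
G0 Z2.97
G0 X14.52 Y9.42
G1 X11.97 Y13.22
G1 X7.68 Y14.79
G1 X3.28 Y13.55
G1 X0.45 Y9.95
G1 X0.28 Y5.38
G1 X2.83 Y1.58
G1 X7.12 Y0.01
G1 X11.52 Y1.25
G1 X14.35 Y4.85
G1 X14.52 Y9.42
; layer 2
G0 Z5.94
G0 X14.52 Y9.42
G1 X11.97 Y13.22
G1 X7.68 Y14.79
G1 X3.28 Y13.55
G1 X0.45 Y9.95
G1 X0.28 Y5.38
G1 X2.83 Y1.58
G1 X7.12 Y0.01
G1 X11.52 Y1.25
G1 X14.35 Y4.85
G1 X14.52 Y9.42
; layer 3
G0 Z8.91
G0 X14.52 Y9.42
G1 X11.97 Y13.22
G1 X7.68 Y14.79
G1 X3.28 Y13.55
G1 X0.45 Y9.95
G1 X0.28 Y5.38
G1 X2.83 Y1.58
G1 X7.12 Y0.01
G1 X11.52 Y1.25
G1 X14.35 Y4.85
G1 X14.52 Y9.42
; layer 4
G0 Z11.89
G0 X14.52 Y9.42
G1 X11.97 Y13.22
G1 X7.68 Y14.79
G1 X3.28 Y13.55
G1 X0.45 Y9.95
G1 X0.28 Y5.38
G1 X2.83 Y1.58
G1 X7.12 Y0.01
G1 X11.52 Y1.25
G1 X14.35 Y4.85
G1 X14.52 Y9.42
; layer 5
G0 Z14.86
G0 X14.52 Y9.42
G1 X11.97 Y13.22
G1 X7.68 Y14.79
G1 X3.28 Y13.55
G1 X0.45 Y9.95
G1 X0.28 Y5.38
G1 X2.83 Y1.58
G1 X7.12 Y0.01
G1 X11.52 Y1.25
G1 X14.35 Y4.85
G1 X14.52 Y9.42
; layer 6
G0 Z17.83
G0 X14.52 Y9.42
G1 X11.97 Y13.22
G1 X7.68 Y14.79
G1 X3.28 Y13.55
G1 X0.45 Y9.95
G1 X0.28 Y5.38
G1 X2.83 Y1.58
G1 X7.12 Y0.01
G1 X11.52 Y1.25
G1 X14.35 Y4.85
G1 X14.52 Y9.42
; layer 7
G0 Z20.80
G0 X14.52 Y9.42
G1 X11.97 Y13.22
G1 X7.68 Y14.79
G1 X3.28 Y13.55
G1 X0.45 Y9.95
G1 X0.28 Y5.38
G1 X2.83 Y1.58
G1 X7.12 Y0.01
G1 X11.52 Y1.25
G1 X14.35 Y4.85
G1 X14.52 Y9.42
M2 ; end

The solid is a regular 10-sided prism (a cylinder approximated with 10 flat sides), circumscribed radius ≈ 7.4 mm, height ≈ 20.8 mm. Slicing at Δz = 2.97 mm — 7 equal slices spanning the solid's height, so layer i sits at z = i·h/7 — gives 7 non-empty perimeters. Each is a 10-segment closed polygon; G0 lifts to the layer z and rapids to the start vertex, then G1 traces the edges.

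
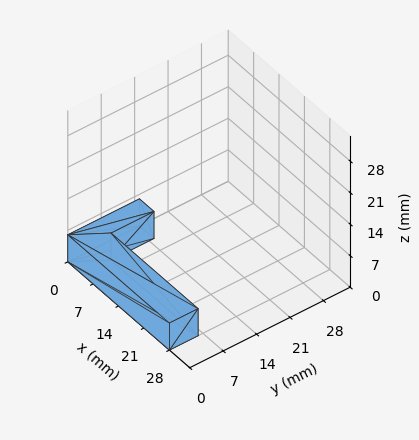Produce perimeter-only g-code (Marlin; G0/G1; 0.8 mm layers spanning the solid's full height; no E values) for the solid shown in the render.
Reading the render: the shape is an L-shaped prism: outer 28 × 15 mm, arm thicknesses ≈ 6 mm (horizontal) and 4 mm (vertical), extruded 6 mm in z (dimensions read to the nearest mm from the axis ticks). For the g-code, the solid's height is divided into equal slices at the stated Δz and each level perimeter traced with G1 moves after a G0 lift.

; perimeter-only toolpath
G21 ; units = mm
G90 ; absolute positioning
G28 ; home
; layer 1
G0 Z0.8
G0 X0.0 Y0.0
G1 X28.0 Y0.0
G1 X28.0 Y6.0
G1 X4.0 Y6.0
G1 X4.0 Y15.0
G1 X0.0 Y15.0
G1 X0.0 Y0.0
; layer 2
G0 Z1.5
G0 X0.0 Y0.0
G1 X28.0 Y0.0
G1 X28.0 Y6.0
G1 X4.0 Y6.0
G1 X4.0 Y15.0
G1 X0.0 Y15.0
G1 X0.0 Y0.0
; layer 3
G0 Z2.2
G0 X0.0 Y0.0
G1 X28.0 Y0.0
G1 X28.0 Y6.0
G1 X4.0 Y6.0
G1 X4.0 Y15.0
G1 X0.0 Y15.0
G1 X0.0 Y0.0
; layer 4
G0 Z3.0
G0 X0.0 Y0.0
G1 X28.0 Y0.0
G1 X28.0 Y6.0
G1 X4.0 Y6.0
G1 X4.0 Y15.0
G1 X0.0 Y15.0
G1 X0.0 Y0.0
; layer 5
G0 Z3.8
G0 X0.0 Y0.0
G1 X28.0 Y0.0
G1 X28.0 Y6.0
G1 X4.0 Y6.0
G1 X4.0 Y15.0
G1 X0.0 Y15.0
G1 X0.0 Y0.0
; layer 6
G0 Z4.5
G0 X0.0 Y0.0
G1 X28.0 Y0.0
G1 X28.0 Y6.0
G1 X4.0 Y6.0
G1 X4.0 Y15.0
G1 X0.0 Y15.0
G1 X0.0 Y0.0
; layer 7
G0 Z5.2
G0 X0.0 Y0.0
G1 X28.0 Y0.0
G1 X28.0 Y6.0
G1 X4.0 Y6.0
G1 X4.0 Y15.0
G1 X0.0 Y15.0
G1 X0.0 Y0.0
; layer 8
G0 Z6.0
G0 X0.0 Y0.0
G1 X28.0 Y0.0
G1 X28.0 Y6.0
G1 X4.0 Y6.0
G1 X4.0 Y15.0
G1 X0.0 Y15.0
G1 X0.0 Y0.0
M2 ; end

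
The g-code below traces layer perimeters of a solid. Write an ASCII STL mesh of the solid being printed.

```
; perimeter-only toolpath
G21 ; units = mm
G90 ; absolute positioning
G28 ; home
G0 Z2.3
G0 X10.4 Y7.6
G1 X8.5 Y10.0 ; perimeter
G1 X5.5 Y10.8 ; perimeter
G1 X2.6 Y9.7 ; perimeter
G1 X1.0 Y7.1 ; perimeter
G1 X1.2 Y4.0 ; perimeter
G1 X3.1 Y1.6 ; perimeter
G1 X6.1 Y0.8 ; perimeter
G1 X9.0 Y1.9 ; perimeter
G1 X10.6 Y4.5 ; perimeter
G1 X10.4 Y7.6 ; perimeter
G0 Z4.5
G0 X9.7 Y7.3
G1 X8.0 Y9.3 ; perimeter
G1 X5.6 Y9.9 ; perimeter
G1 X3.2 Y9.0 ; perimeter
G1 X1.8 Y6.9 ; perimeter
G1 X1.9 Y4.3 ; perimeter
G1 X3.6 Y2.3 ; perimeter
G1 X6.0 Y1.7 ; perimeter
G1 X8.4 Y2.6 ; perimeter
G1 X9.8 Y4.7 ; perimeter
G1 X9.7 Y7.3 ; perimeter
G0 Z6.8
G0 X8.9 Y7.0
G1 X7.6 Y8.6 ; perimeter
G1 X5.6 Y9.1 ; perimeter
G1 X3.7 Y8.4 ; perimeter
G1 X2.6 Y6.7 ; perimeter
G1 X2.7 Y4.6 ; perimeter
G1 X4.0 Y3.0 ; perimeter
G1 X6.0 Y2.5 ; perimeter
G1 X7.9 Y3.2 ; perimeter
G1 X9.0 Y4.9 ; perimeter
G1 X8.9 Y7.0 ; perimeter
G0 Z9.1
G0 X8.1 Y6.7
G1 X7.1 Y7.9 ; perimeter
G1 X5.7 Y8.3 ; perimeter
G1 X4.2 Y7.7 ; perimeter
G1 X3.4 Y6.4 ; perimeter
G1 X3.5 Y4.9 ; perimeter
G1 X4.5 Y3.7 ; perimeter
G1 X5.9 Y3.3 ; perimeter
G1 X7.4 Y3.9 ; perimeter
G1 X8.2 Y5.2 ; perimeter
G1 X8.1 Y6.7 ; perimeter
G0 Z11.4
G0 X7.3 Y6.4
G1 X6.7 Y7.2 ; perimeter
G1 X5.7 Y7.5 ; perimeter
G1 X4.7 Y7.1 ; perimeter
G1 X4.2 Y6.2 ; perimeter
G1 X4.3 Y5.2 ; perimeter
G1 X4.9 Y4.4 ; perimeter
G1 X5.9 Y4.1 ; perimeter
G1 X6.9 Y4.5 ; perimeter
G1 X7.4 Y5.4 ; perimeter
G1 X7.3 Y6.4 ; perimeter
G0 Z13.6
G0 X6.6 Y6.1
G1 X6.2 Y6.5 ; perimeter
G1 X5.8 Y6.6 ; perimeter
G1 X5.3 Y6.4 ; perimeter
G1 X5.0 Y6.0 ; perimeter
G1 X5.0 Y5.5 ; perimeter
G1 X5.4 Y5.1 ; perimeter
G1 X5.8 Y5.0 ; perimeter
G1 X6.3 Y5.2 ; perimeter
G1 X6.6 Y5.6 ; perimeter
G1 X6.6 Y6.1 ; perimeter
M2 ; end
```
solid part
  facet normal 0.0000 0.0000 -1.0000
    outer loop
      vertex 5.5 11.6 0.0
      vertex 8.9 10.7 0.0
      vertex 11.2 7.9 0.0
    endloop
  endfacet
  facet normal 0.0000 0.0000 -1.0000
    outer loop
      vertex 2.1 10.3 0.0
      vertex 5.5 11.6 0.0
      vertex 11.2 7.9 0.0
    endloop
  endfacet
  facet normal 0.0000 0.0000 -1.0000
    outer loop
      vertex 0.2 7.3 0.0
      vertex 2.1 10.3 0.0
      vertex 11.2 7.9 0.0
    endloop
  endfacet
  facet normal 0.0000 0.0000 -1.0000
    outer loop
      vertex 0.4 3.7 0.0
      vertex 0.2 7.3 0.0
      vertex 11.2 7.9 0.0
    endloop
  endfacet
  facet normal 0.0000 0.0000 -1.0000
    outer loop
      vertex 2.7 0.9 0.0
      vertex 0.4 3.7 0.0
      vertex 11.2 7.9 0.0
    endloop
  endfacet
  facet normal 0.0000 0.0000 -1.0000
    outer loop
      vertex 6.1 0.0 0.0
      vertex 2.7 0.9 0.0
      vertex 11.2 7.9 0.0
    endloop
  endfacet
  facet normal 0.0000 0.0000 -1.0000
    outer loop
      vertex 9.5 1.3 0.0
      vertex 6.1 0.0 0.0
      vertex 11.2 7.9 0.0
    endloop
  endfacet
  facet normal 0.0000 0.0000 -1.0000
    outer loop
      vertex 11.4 4.3 0.0
      vertex 9.5 1.3 0.0
      vertex 11.2 7.9 0.0
    endloop
  endfacet
  facet normal 0.7302 0.5998 0.3272
    outer loop
      vertex 11.2 7.9 0.0
      vertex 8.9 10.7 0.0
      vertex 5.8 5.8 15.9
    endloop
  endfacet
  facet normal 0.2417 0.9131 0.3285
    outer loop
      vertex 8.9 10.7 0.0
      vertex 5.5 11.6 0.0
      vertex 5.8 5.8 15.9
    endloop
  endfacet
  facet normal -0.3374 0.8823 0.3282
    outer loop
      vertex 5.5 11.6 0.0
      vertex 2.1 10.3 0.0
      vertex 5.8 5.8 15.9
    endloop
  endfacet
  facet normal -0.7979 0.5053 0.3287
    outer loop
      vertex 2.1 10.3 0.0
      vertex 0.2 7.3 0.0
      vertex 5.8 5.8 15.9
    endloop
  endfacet
  facet normal -0.9435 -0.0524 0.3273
    outer loop
      vertex 0.2 7.3 0.0
      vertex 0.4 3.7 0.0
      vertex 5.8 5.8 15.9
    endloop
  endfacet
  facet normal -0.7302 -0.5998 0.3272
    outer loop
      vertex 0.4 3.7 0.0
      vertex 2.7 0.9 0.0
      vertex 5.8 5.8 15.9
    endloop
  endfacet
  facet normal -0.2417 -0.9131 0.3285
    outer loop
      vertex 2.7 0.9 0.0
      vertex 6.1 0.0 0.0
      vertex 5.8 5.8 15.9
    endloop
  endfacet
  facet normal 0.3374 -0.8823 0.3282
    outer loop
      vertex 6.1 0.0 0.0
      vertex 9.5 1.3 0.0
      vertex 5.8 5.8 15.9
    endloop
  endfacet
  facet normal 0.7979 -0.5053 0.3287
    outer loop
      vertex 9.5 1.3 0.0
      vertex 11.4 4.3 0.0
      vertex 5.8 5.8 15.9
    endloop
  endfacet
  facet normal 0.9435 0.0524 0.3273
    outer loop
      vertex 11.4 4.3 0.0
      vertex 11.2 7.9 0.0
      vertex 5.8 5.8 15.9
    endloop
  endfacet
endsolid part

The G0 Z moves step by Δz≈2.3 mm. The G1 loops shrink linearly with z, so the solid tapers from its base footprint up to z≈15.9. Closing with a flat bottom cap and the tapered top and triangulating gives 18 facets — a regular 10-sided pyramid, base circumscribed radius ≈ 5.8 mm, apex at z ≈ 15.9 mm.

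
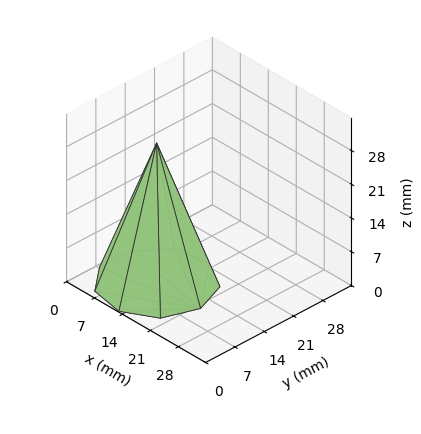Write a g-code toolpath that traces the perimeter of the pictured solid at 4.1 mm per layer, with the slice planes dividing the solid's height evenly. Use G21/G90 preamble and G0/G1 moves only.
Reading the render: the shape is a regular 9-sided pyramid, base circumscribed radius ≈ 11 mm, apex at z ≈ 29 mm (dimensions read to the nearest mm from the axis ticks). For the g-code, the solid's height is divided into equal slices at the stated Δz and each level perimeter traced with G1 moves after a G0 lift.

; perimeter-only toolpath
G21 ; units = mm
G90 ; absolute positioning
G28 ; home
; layer 1
G0 Z4.1
G0 X20.4 Y11.0
G1 X18.2 Y17.1
G1 X12.6 Y20.3
G1 X6.3 Y19.1
G1 X2.2 Y14.3
G1 X2.2 Y7.7
G1 X6.3 Y2.9
G1 X12.6 Y1.7
G1 X18.2 Y4.9
G1 X20.4 Y11.0
; layer 2
G0 Z8.3
G0 X18.9 Y11.0
G1 X17.0 Y16.1
G1 X12.4 Y18.7
G1 X7.1 Y17.8
G1 X3.6 Y13.7
G1 X3.6 Y8.3
G1 X7.1 Y4.2
G1 X12.4 Y3.3
G1 X17.0 Y5.9
G1 X18.9 Y11.0
; layer 3
G0 Z12.4
G0 X17.3 Y11.0
G1 X15.8 Y15.1
G1 X12.1 Y17.2
G1 X7.9 Y16.4
G1 X5.1 Y13.2
G1 X5.1 Y8.8
G1 X7.9 Y5.6
G1 X12.1 Y4.8
G1 X15.8 Y6.9
G1 X17.3 Y11.0
; layer 4
G0 Z16.6
G0 X15.7 Y11.0
G1 X14.6 Y14.0
G1 X11.8 Y15.6
G1 X8.6 Y15.1
G1 X6.6 Y12.6
G1 X6.6 Y9.4
G1 X8.6 Y6.9
G1 X11.8 Y6.4
G1 X14.6 Y8.0
G1 X15.7 Y11.0
; layer 5
G0 Z20.7
G0 X14.1 Y11.0
G1 X13.4 Y13.0
G1 X11.5 Y14.1
G1 X9.4 Y13.7
G1 X8.1 Y12.1
G1 X8.1 Y9.9
G1 X9.4 Y8.3
G1 X11.5 Y7.9
G1 X13.4 Y9.0
G1 X14.1 Y11.0
; layer 6
G0 Z24.9
G0 X12.6 Y11.0
G1 X12.2 Y12.0
G1 X11.3 Y12.5
G1 X10.2 Y12.4
G1 X9.5 Y11.5
G1 X9.5 Y10.5
G1 X10.2 Y9.6
G1 X11.3 Y9.5
G1 X12.2 Y10.0
G1 X12.6 Y11.0
M2 ; end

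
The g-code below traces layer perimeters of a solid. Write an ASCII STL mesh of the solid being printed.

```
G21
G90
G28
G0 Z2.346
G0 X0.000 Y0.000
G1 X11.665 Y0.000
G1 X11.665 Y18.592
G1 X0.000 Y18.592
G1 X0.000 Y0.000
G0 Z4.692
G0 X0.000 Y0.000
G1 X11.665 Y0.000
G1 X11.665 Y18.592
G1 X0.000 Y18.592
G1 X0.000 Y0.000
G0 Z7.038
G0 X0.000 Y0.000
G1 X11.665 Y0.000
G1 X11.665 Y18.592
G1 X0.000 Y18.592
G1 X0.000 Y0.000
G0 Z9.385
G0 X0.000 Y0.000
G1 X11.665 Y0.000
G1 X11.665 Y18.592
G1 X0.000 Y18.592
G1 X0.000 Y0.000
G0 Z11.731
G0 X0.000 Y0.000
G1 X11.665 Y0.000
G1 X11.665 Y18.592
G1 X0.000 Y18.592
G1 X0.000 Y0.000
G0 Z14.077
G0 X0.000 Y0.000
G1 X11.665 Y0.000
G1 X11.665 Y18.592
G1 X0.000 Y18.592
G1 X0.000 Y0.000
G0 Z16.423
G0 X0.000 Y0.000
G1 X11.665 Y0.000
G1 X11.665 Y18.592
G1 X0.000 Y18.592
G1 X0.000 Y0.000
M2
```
solid part
  facet normal 0.0000 0.0000 -1.0000
    outer loop
      vertex 11.665 18.592 0.000
      vertex 11.665 0.000 0.000
      vertex 0.000 0.000 0.000
    endloop
  endfacet
  facet normal 0.0000 0.0000 -1.0000
    outer loop
      vertex 0.000 18.592 0.000
      vertex 11.665 18.592 0.000
      vertex 0.000 0.000 0.000
    endloop
  endfacet
  facet normal 0.0000 0.0000 1.0000
    outer loop
      vertex 0.000 0.000 16.423
      vertex 11.665 0.000 16.423
      vertex 11.665 18.592 16.423
    endloop
  endfacet
  facet normal 0.0000 0.0000 1.0000
    outer loop
      vertex 0.000 0.000 16.423
      vertex 11.665 18.592 16.423
      vertex 0.000 18.592 16.423
    endloop
  endfacet
  facet normal 0.0000 -1.0000 0.0000
    outer loop
      vertex 0.000 0.000 0.000
      vertex 11.665 0.000 0.000
      vertex 11.665 0.000 16.423
    endloop
  endfacet
  facet normal 0.0000 -1.0000 0.0000
    outer loop
      vertex 0.000 0.000 0.000
      vertex 11.665 0.000 16.423
      vertex 0.000 0.000 16.423
    endloop
  endfacet
  facet normal 0.0000 1.0000 0.0000
    outer loop
      vertex 11.665 18.592 16.423
      vertex 11.665 18.592 0.000
      vertex 0.000 18.592 0.000
    endloop
  endfacet
  facet normal 0.0000 1.0000 0.0000
    outer loop
      vertex 0.000 18.592 16.423
      vertex 11.665 18.592 16.423
      vertex 0.000 18.592 0.000
    endloop
  endfacet
  facet normal -1.0000 0.0000 0.0000
    outer loop
      vertex 0.000 18.592 16.423
      vertex 0.000 18.592 0.000
      vertex 0.000 0.000 0.000
    endloop
  endfacet
  facet normal -1.0000 0.0000 0.0000
    outer loop
      vertex 0.000 0.000 16.423
      vertex 0.000 18.592 16.423
      vertex 0.000 0.000 0.000
    endloop
  endfacet
  facet normal 1.0000 0.0000 0.0000
    outer loop
      vertex 11.665 0.000 0.000
      vertex 11.665 18.592 0.000
      vertex 11.665 18.592 16.423
    endloop
  endfacet
  facet normal 1.0000 0.0000 0.0000
    outer loop
      vertex 11.665 0.000 0.000
      vertex 11.665 18.592 16.423
      vertex 11.665 0.000 16.423
    endloop
  endfacet
endsolid part

The G0 Z moves step by Δz≈2.346 mm. Every layer's G1 loop is the same polygon, so the solid is a straight extrusion of it from z=0 to z≈16.4. Closing with flat bottom and top caps and triangulating gives 12 facets — a rectangular box, roughly 11.7 × 18.6 mm footprint and 16.4 mm tall.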